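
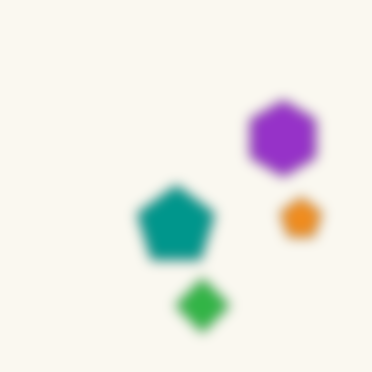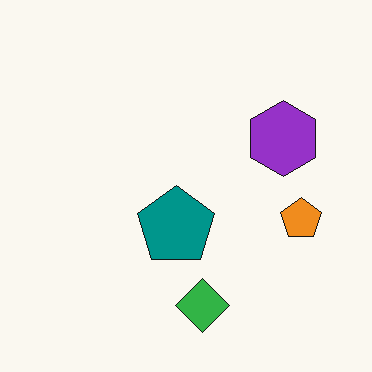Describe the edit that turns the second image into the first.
The transformation is: strongly gaussian-blurred.

Shape edges and outlines are uniformly softened across the whole image.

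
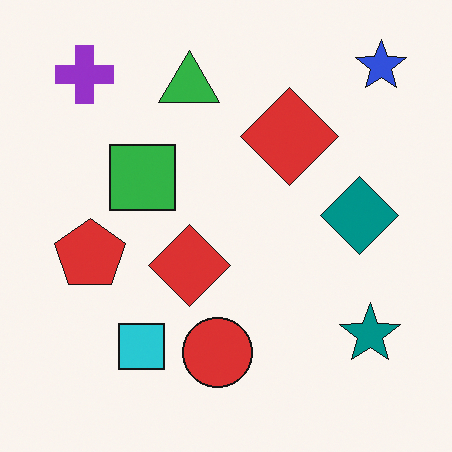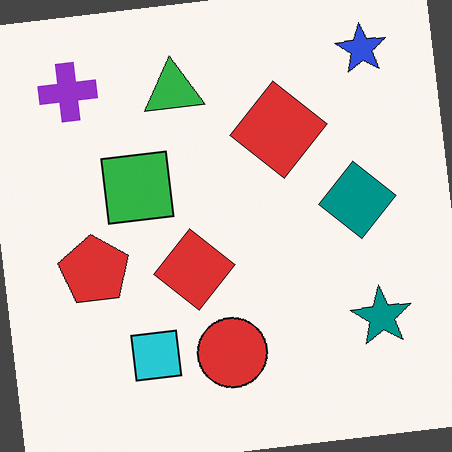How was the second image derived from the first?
This is the original image rotated counter-clockwise by a few degrees.

Every shape is tilted by the same angle and the image corners show triangular fill wedges — a whole-image rotation by a non-right angle.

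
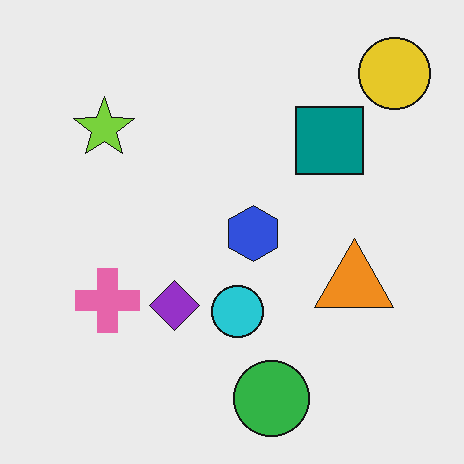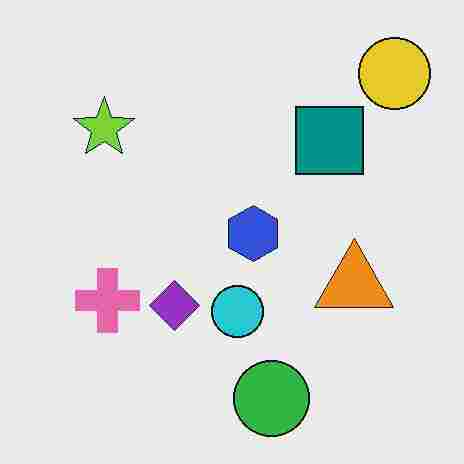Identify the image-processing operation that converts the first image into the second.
It was degraded with heavy JPEG compression.

Blocky 8×8 compression artifacts appear around shape edges and the flat background shows ringing — characteristic JPEG degradation.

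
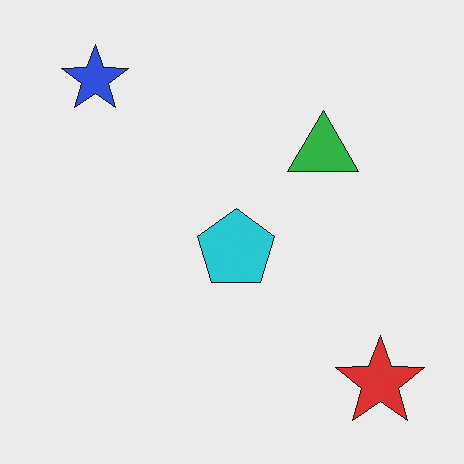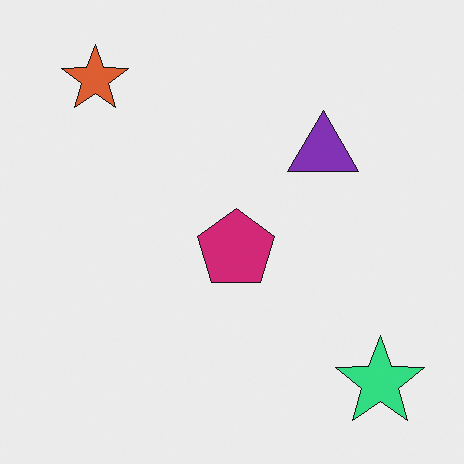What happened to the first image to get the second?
The second image is the first hue-shifted through roughly a third of the color wheel.

Every shape's color has rotated by the same amount around the hue wheel — a uniform hue shift.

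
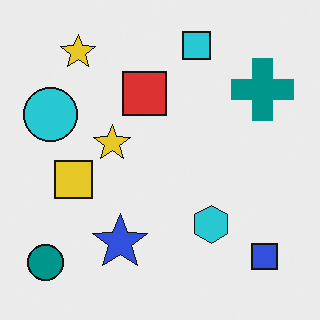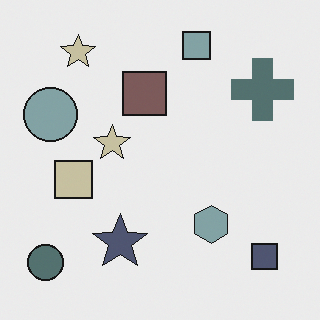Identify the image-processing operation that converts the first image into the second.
The transformation is: heavily desaturated.

All colors are more muted and greyish — a global saturation change.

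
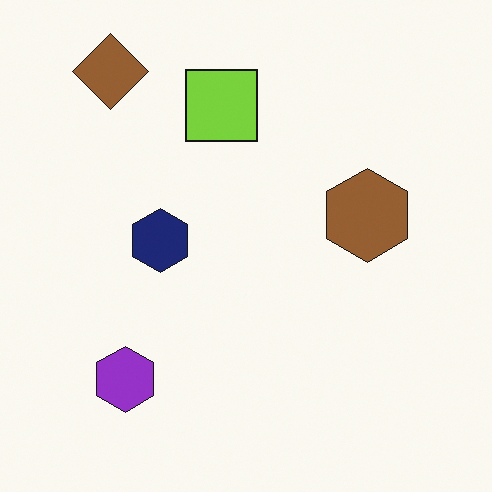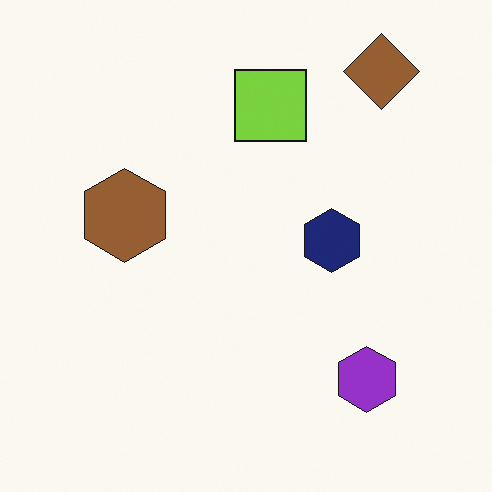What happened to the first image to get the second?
Flipped horizontally (left ↔ right).

The brown diamond is in the top-left of the first image and the top-right of the second — shapes on opposite sides of the vertical midline have swapped in a mirror flip.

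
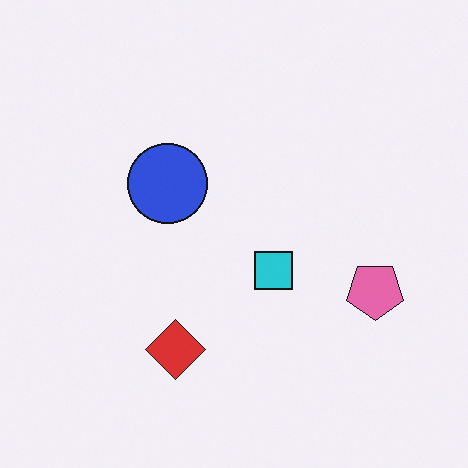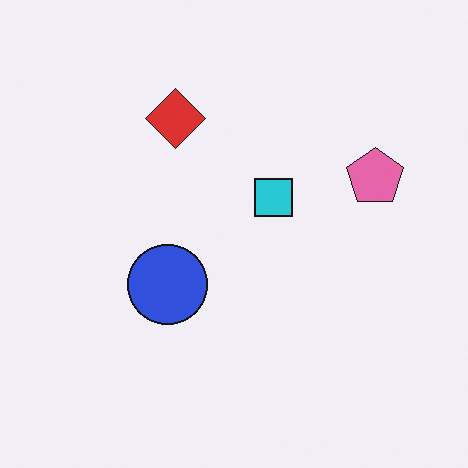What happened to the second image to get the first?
It was flipped vertically (top ↔ bottom).

The red diamond is in the top of the second image and the bottom of the first — shapes on opposite sides of the horizontal midline have swapped in a mirror flip.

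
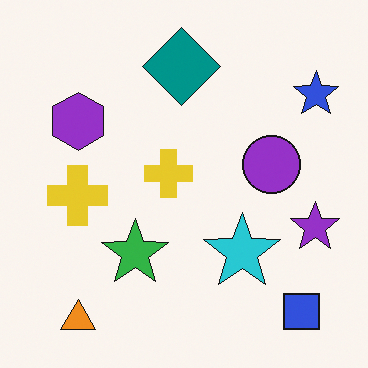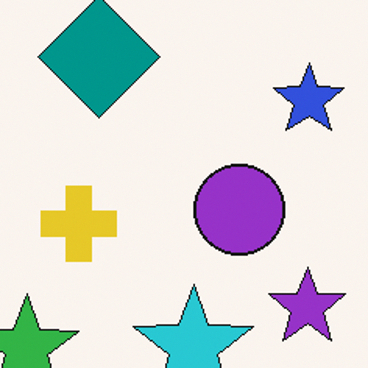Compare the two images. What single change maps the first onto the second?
The image was cropped to a modestly smaller region and rescaled.

The visible shapes are larger and the field of view is narrower; shapes near the original edges may be partly or wholly outside the frame — a crop-and-rescale.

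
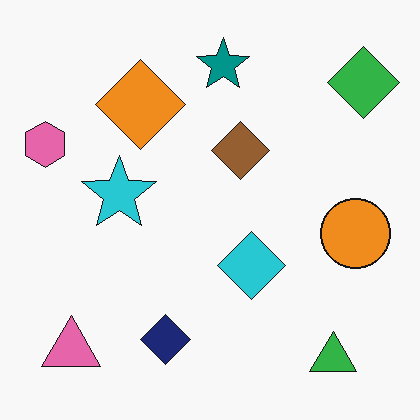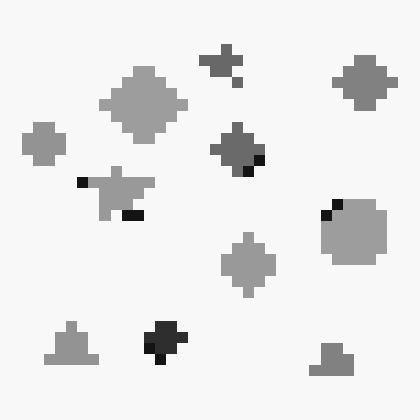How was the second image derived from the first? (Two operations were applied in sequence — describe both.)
This is the original image converted to grayscale, then coarsely pixelated.

All color is removed — every shape is now a shade of grey. Shapes are reduced to large square blocks; fine edges and outlines are lost — a downscale-then-upscale (mosaic) effect.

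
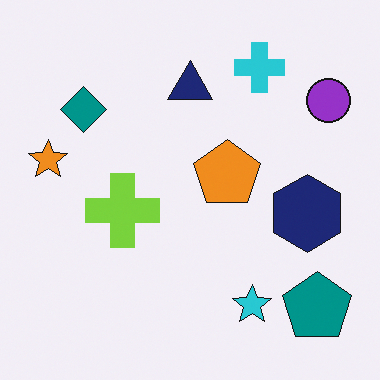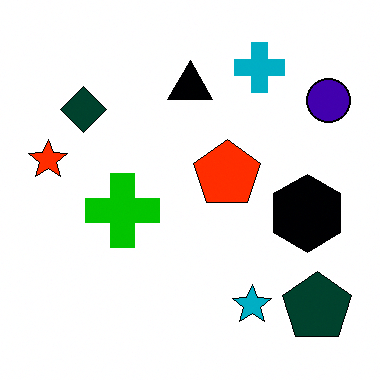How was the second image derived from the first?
This is the original image given much higher contrast.

Tones are pushed away from mid-grey across the whole image — a global contrast change.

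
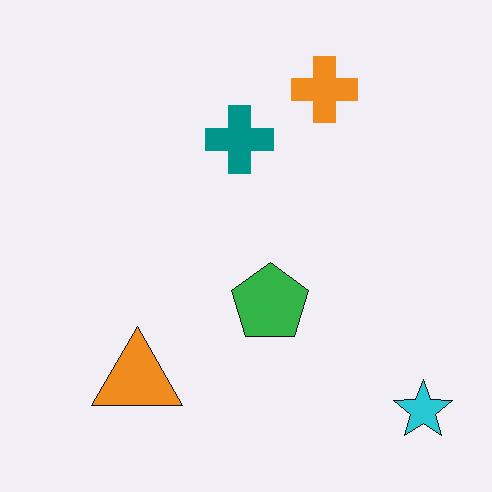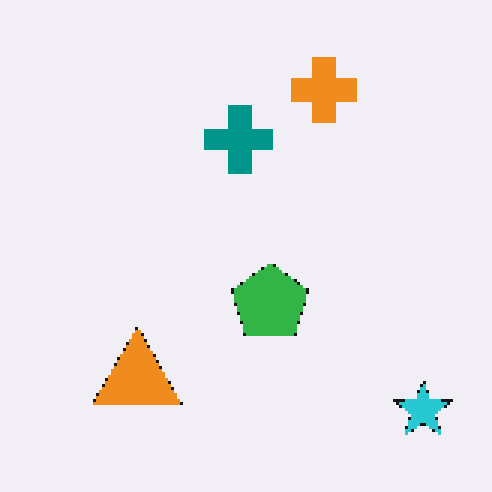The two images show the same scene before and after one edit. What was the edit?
This is the original image mildly pixelated.

Shapes are reduced to large square blocks; fine edges and outlines are lost — a downscale-then-upscale (mosaic) effect.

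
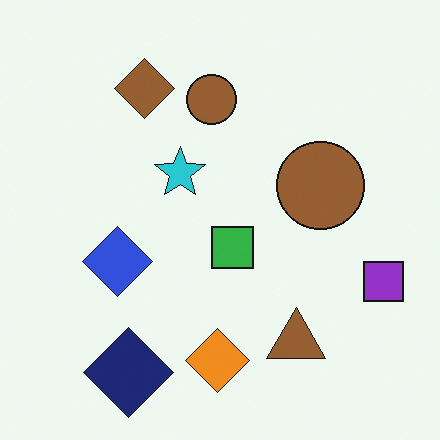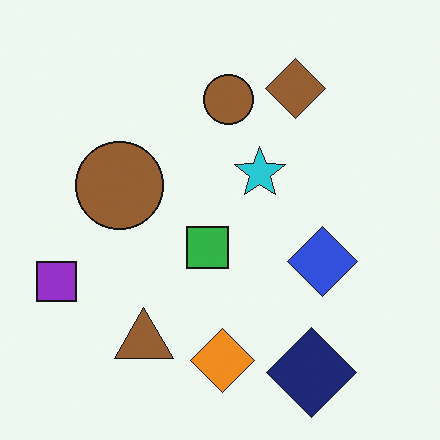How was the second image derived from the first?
This is the original image flipped horizontally (left ↔ right).

The purple square is in the right of the first image and the left of the second — shapes on opposite sides of the vertical midline have swapped in a mirror flip.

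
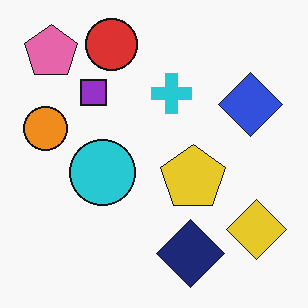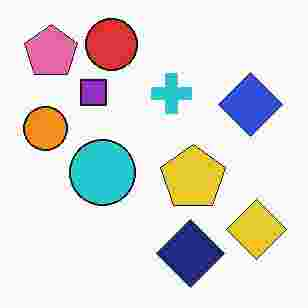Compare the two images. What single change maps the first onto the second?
The transformation is: degraded with heavy JPEG compression.

Blocky 8×8 compression artifacts appear around shape edges and the flat background shows ringing — characteristic JPEG degradation.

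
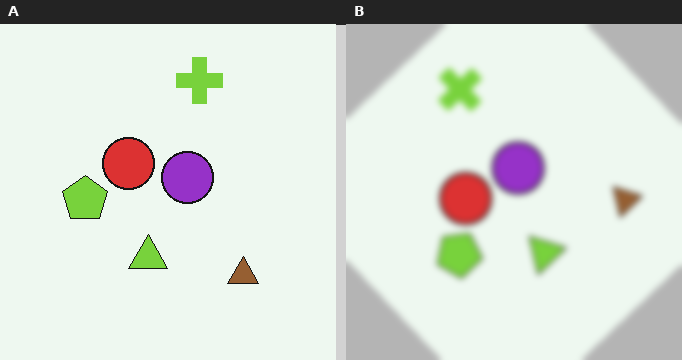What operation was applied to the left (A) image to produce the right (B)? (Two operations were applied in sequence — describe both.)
This is the original image rotated counter-clockwise by a large amount — several tens of degrees, then moderately blurred.

Every shape is tilted by the same angle and the image corners show triangular fill wedges — a whole-image rotation by a non-right angle. Shape edges and outlines are uniformly softened across the whole image.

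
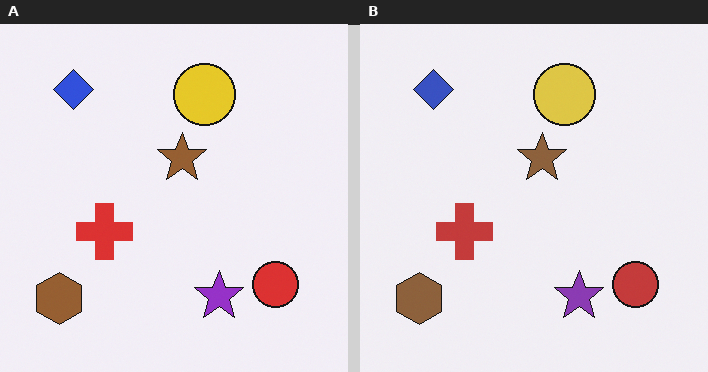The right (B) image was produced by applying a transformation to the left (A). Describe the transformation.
Slightly desaturated.

All colors are more muted and greyish — a global saturation change.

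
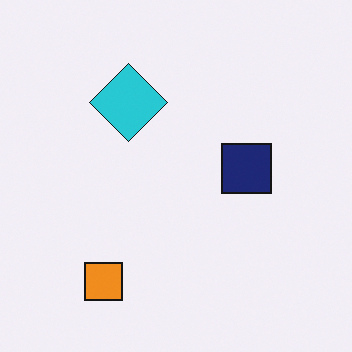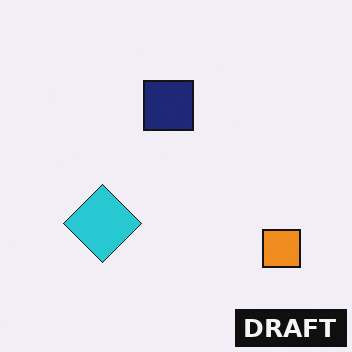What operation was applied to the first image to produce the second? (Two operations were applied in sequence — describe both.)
This is the original image rotated 90° counter-clockwise, then watermarked with the text "DRAFT" in the lower-right corner.

The orange square sits in the bottom-left of the first image and the bottom-right of the second — consistent with a whole-image 90° counter-clockwise rotation. A dark label reading "DRAFT" appears in the lower-right corner.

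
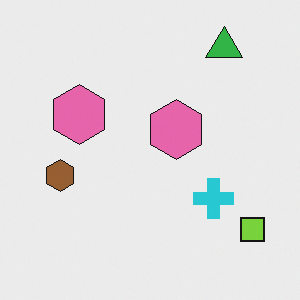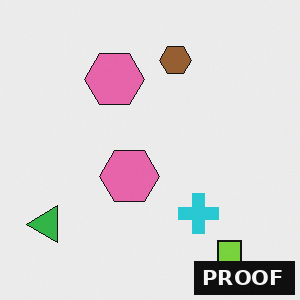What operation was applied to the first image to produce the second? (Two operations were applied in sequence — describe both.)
Transposed (reflected across the top-left ↔ bottom-right diagonal), then watermarked with the text "PROOF" in the lower-right corner.

Shapes have swapped their row and column positions — what was in the top-right is now in the bottom-left — a diagonal reflection. A dark label reading "PROOF" appears in the lower-right corner.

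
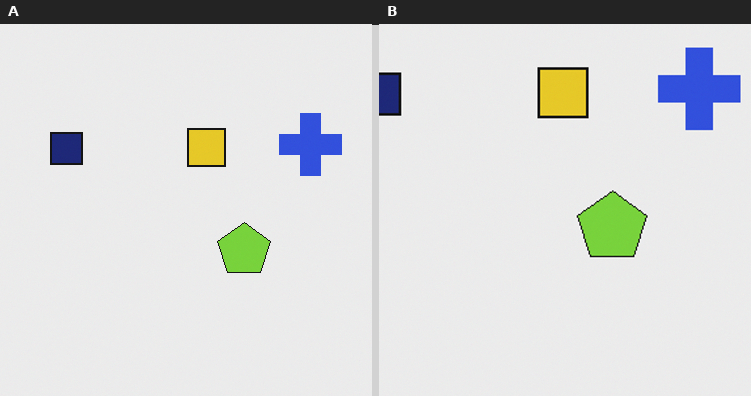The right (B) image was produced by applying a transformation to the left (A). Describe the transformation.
This is the original image cropped slightly and scaled back up.

The visible shapes are larger and the field of view is narrower; shapes near the original edges may be partly or wholly outside the frame — a crop-and-rescale.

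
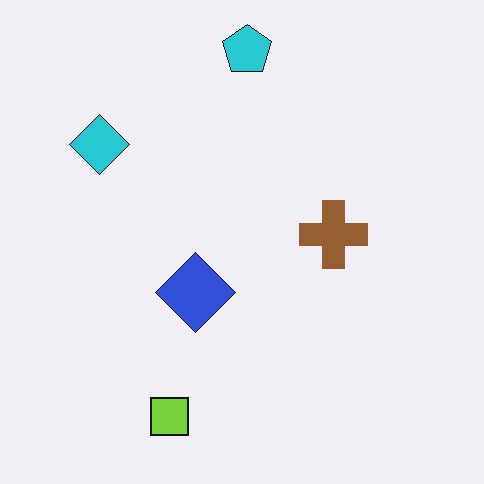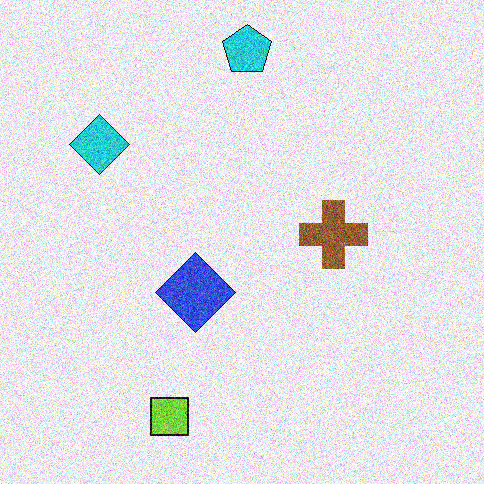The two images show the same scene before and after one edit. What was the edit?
It was degraded with a thick layer of grain.

Random speckle covers the whole image, including the flat background.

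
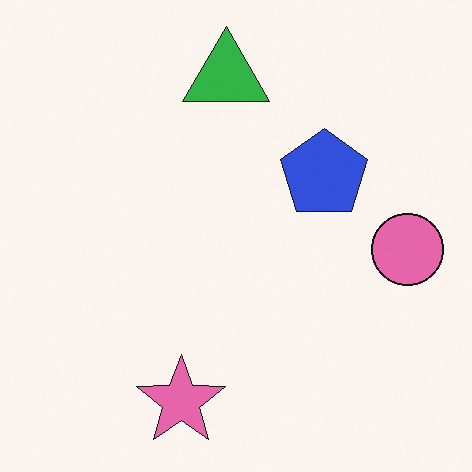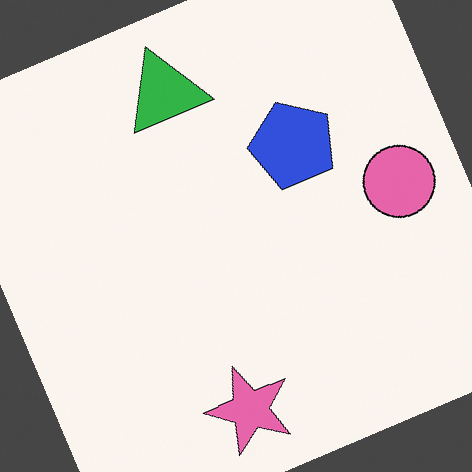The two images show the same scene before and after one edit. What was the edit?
The image was rotated counter-clockwise by a moderate amount.

Every shape is tilted by the same angle and the image corners show triangular fill wedges — a whole-image rotation by a non-right angle.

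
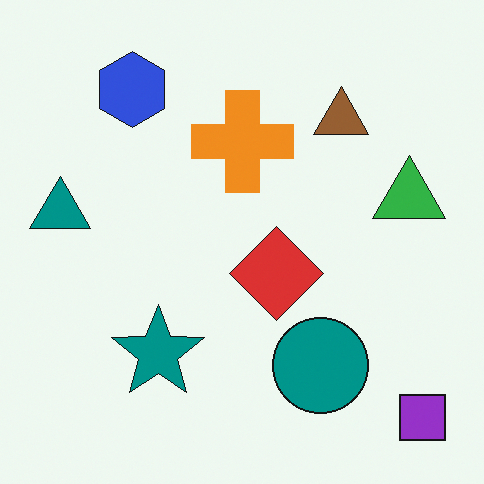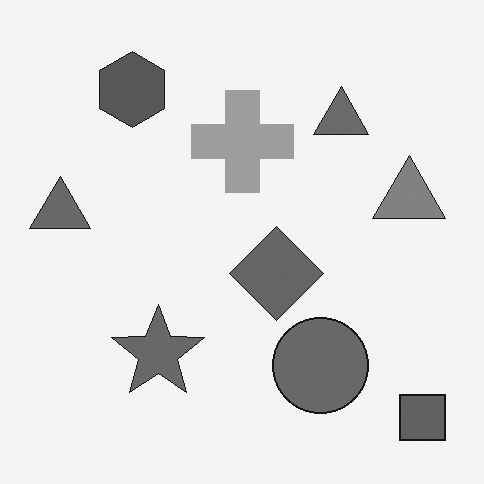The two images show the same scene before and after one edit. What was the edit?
The image was converted to grayscale.

All color is removed — every shape is now a shade of grey.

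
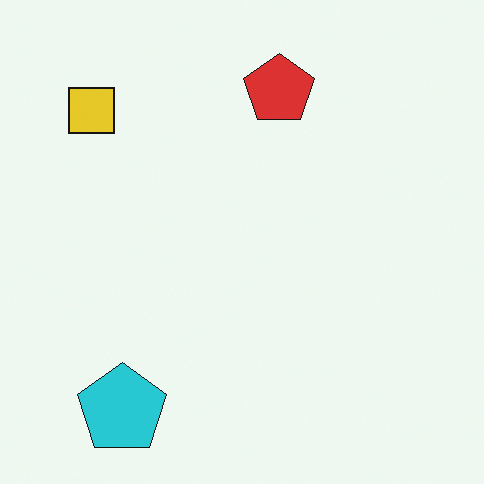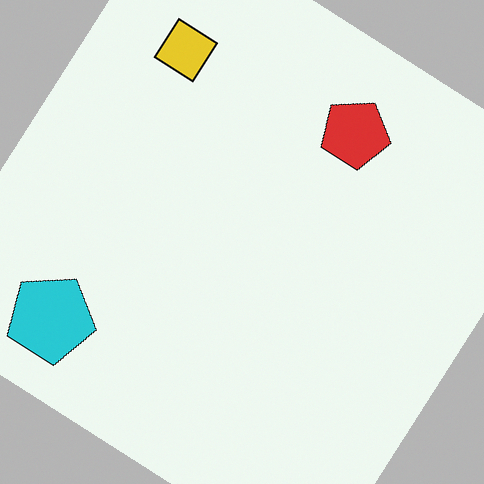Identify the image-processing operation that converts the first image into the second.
The second image is the first rotated clockwise by a large amount — several tens of degrees.

Every shape is tilted by the same angle and the image corners show triangular fill wedges — a whole-image rotation by a non-right angle.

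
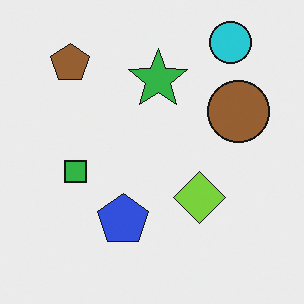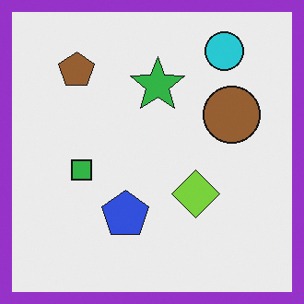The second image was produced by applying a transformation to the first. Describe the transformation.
The image was framed with a purple border.

A solid purple frame runs around the edge of the second image, with the content slightly shrunk inside it.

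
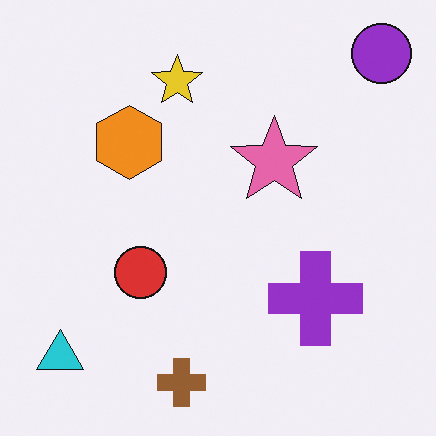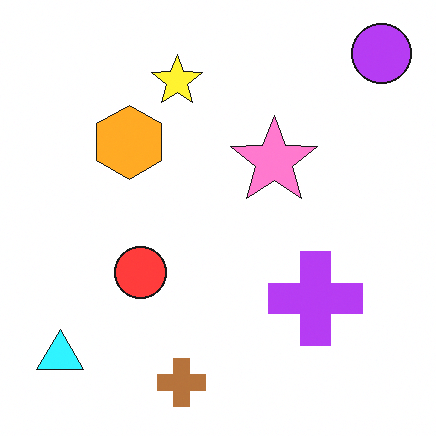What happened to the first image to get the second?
This is the original image slightly brightened.

Every pixel — background and shapes alike — is uniformly brightened.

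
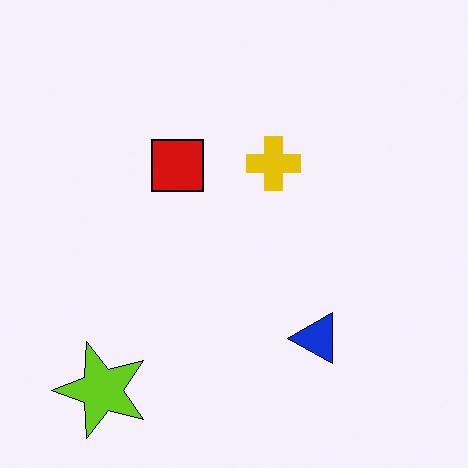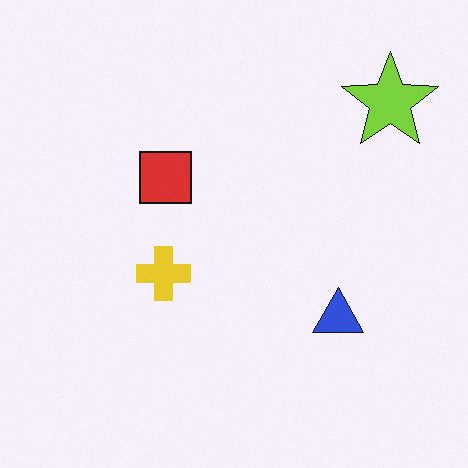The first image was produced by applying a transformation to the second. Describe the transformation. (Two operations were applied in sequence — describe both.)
The image was transposed (reflected across the top-left ↔ bottom-right diagonal), then given slightly increased contrast.

Shapes have swapped their row and column positions — what was in the top-right is now in the bottom-left — a diagonal reflection. Tones are pushed away from mid-grey across the whole image — a global contrast change.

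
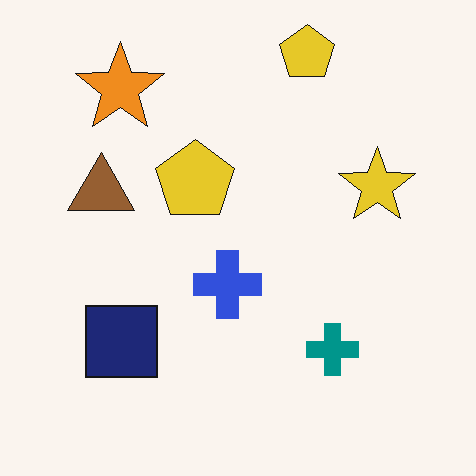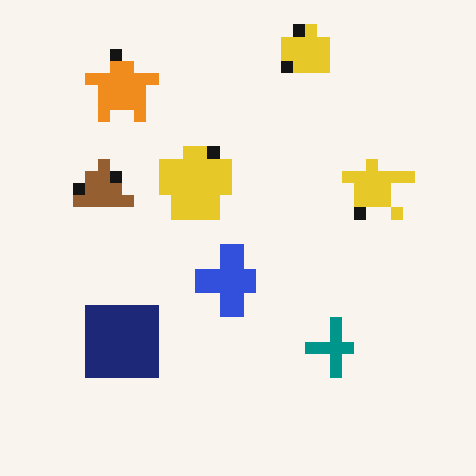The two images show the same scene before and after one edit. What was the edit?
The second image is the first coarsely pixelated.

Shapes are reduced to large square blocks; fine edges and outlines are lost — a downscale-then-upscale (mosaic) effect.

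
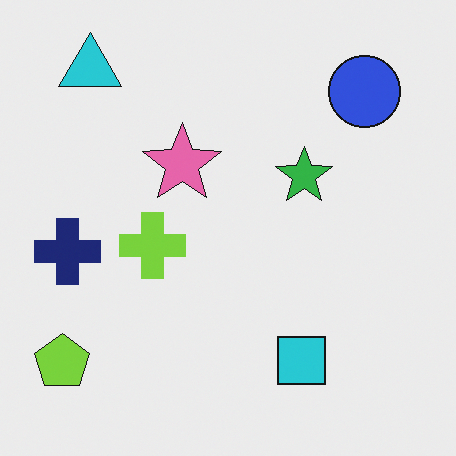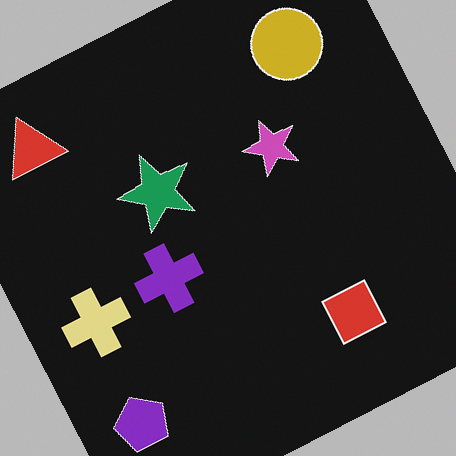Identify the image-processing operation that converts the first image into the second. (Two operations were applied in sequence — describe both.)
The second image is the first rotated counter-clockwise by a moderate amount, then color-inverted (negative).

Every shape is tilted by the same angle and the image corners show triangular fill wedges — a whole-image rotation by a non-right angle. The light background has become dark and every shape's color is its complement — a photographic negative.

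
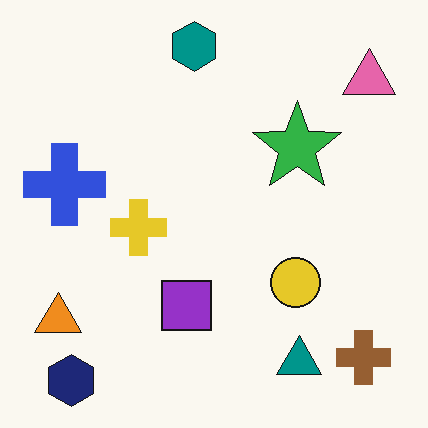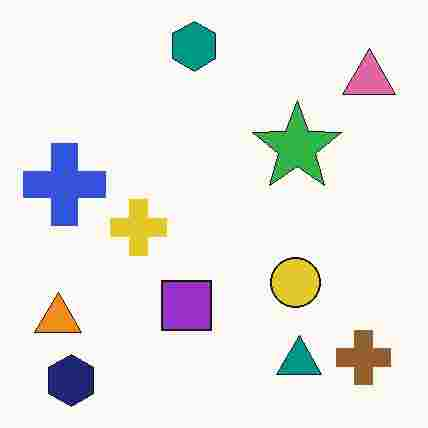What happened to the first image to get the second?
The image was degraded with heavy JPEG compression.

Blocky 8×8 compression artifacts appear around shape edges and the flat background shows ringing — characteristic JPEG degradation.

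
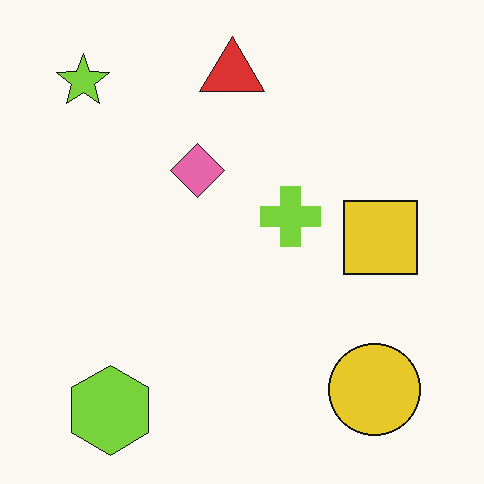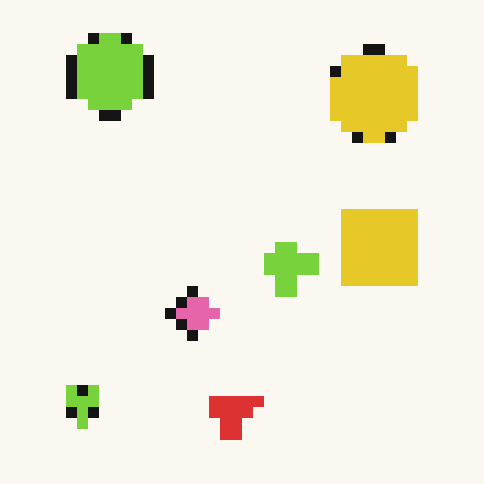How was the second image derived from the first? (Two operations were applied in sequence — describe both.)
It was flipped vertically (top ↔ bottom), then coarsely pixelated.

The red triangle is in the top of the first image and the bottom of the second — shapes on opposite sides of the horizontal midline have swapped in a mirror flip. Shapes are reduced to large square blocks; fine edges and outlines are lost — a downscale-then-upscale (mosaic) effect.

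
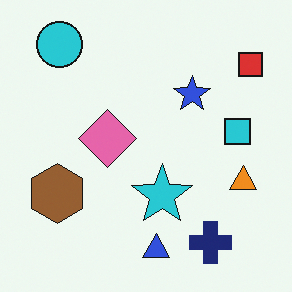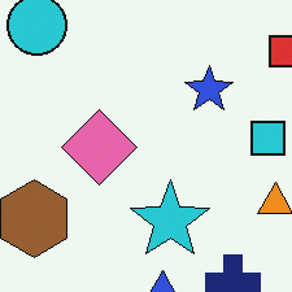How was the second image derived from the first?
It was cropped slightly and scaled back up.

The visible shapes are larger and the field of view is narrower; shapes near the original edges may be partly or wholly outside the frame — a crop-and-rescale.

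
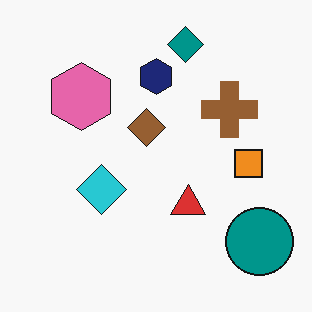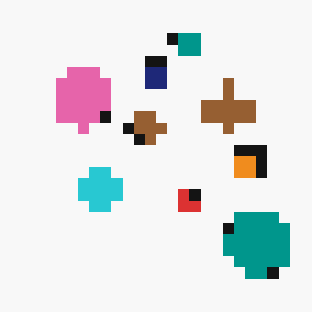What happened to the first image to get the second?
This is the original image heavily pixelated into large blocks.

Shapes are reduced to large square blocks; fine edges and outlines are lost — a downscale-then-upscale (mosaic) effect.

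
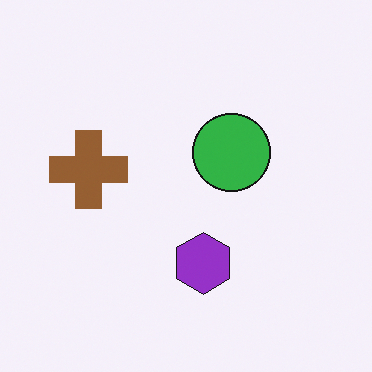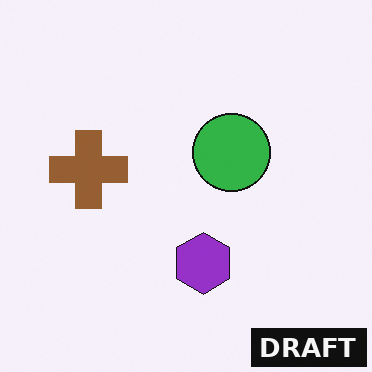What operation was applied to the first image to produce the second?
The second image is the first watermarked with the text "DRAFT" in the lower-right corner.

A dark label reading "DRAFT" appears in the lower-right corner.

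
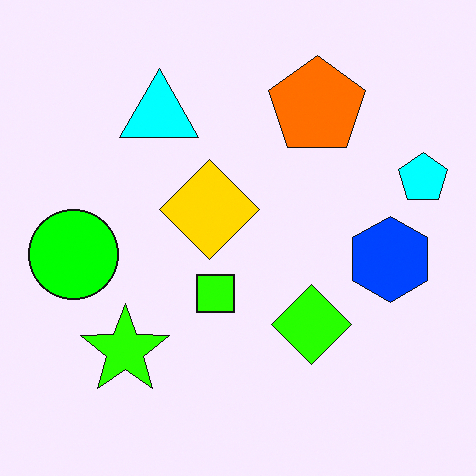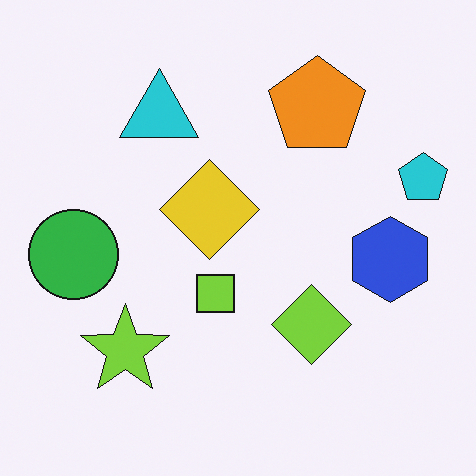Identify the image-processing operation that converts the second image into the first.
Made much more vivid (saturation change).

All colors are more vivid — a global saturation change.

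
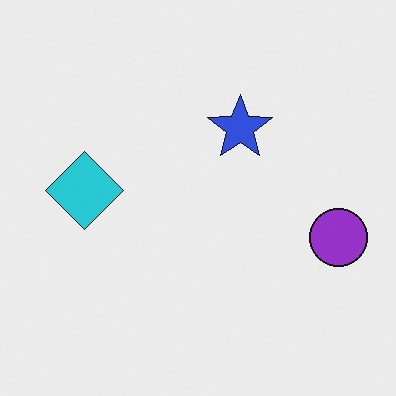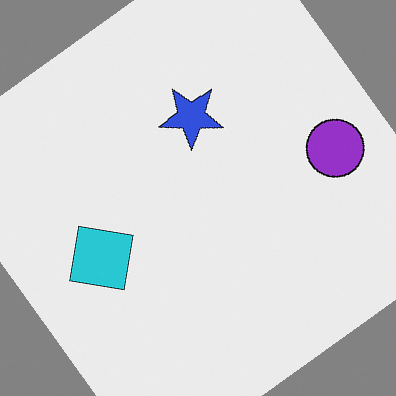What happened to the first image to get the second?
It was rotated counter-clockwise by a large amount — several tens of degrees.

Every shape is tilted by the same angle and the image corners show triangular fill wedges — a whole-image rotation by a non-right angle.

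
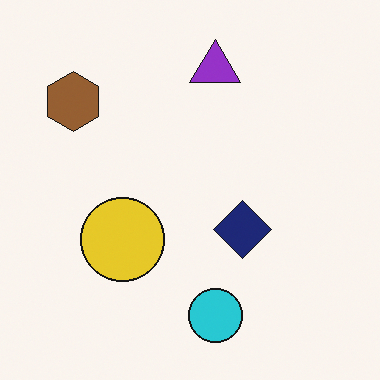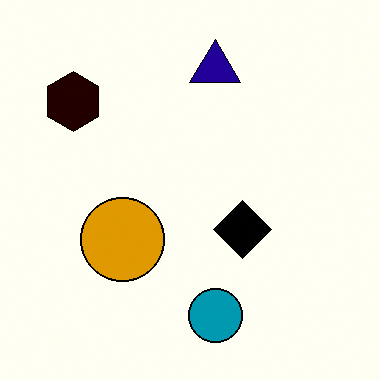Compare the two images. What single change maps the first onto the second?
The second image is the first given much higher contrast.

Tones are pushed away from mid-grey across the whole image — a global contrast change.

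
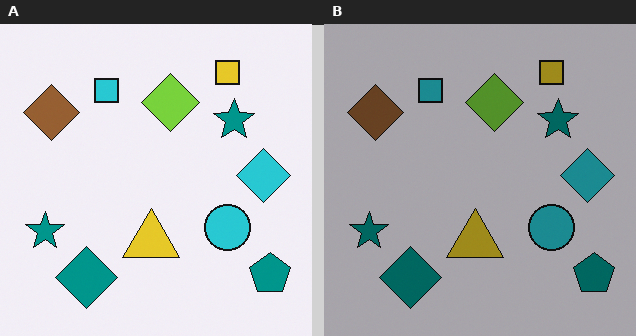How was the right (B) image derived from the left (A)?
The image was darkened a lot.

Every pixel — background and shapes alike — is uniformly darkened.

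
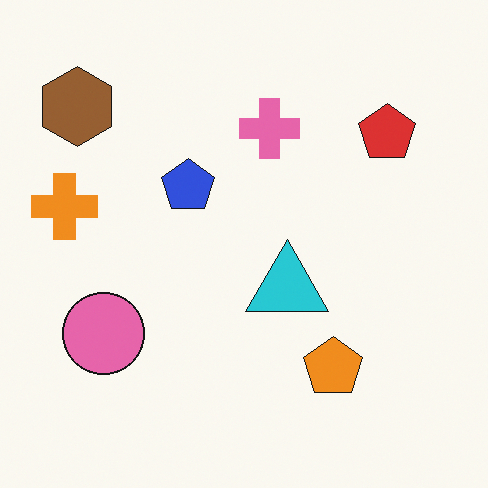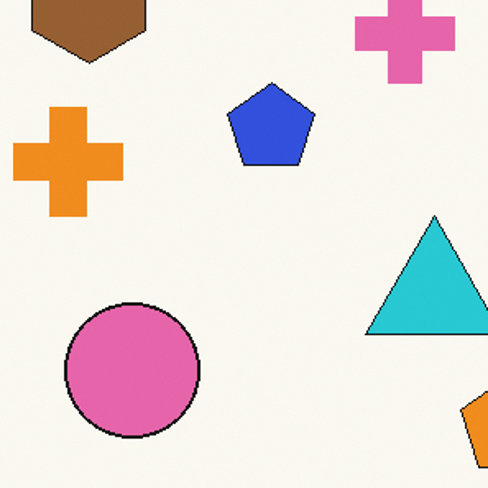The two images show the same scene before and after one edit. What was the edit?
This is the original image cropped tightly and scaled back up.

The visible shapes are larger and the field of view is narrower; shapes near the original edges may be partly or wholly outside the frame — a crop-and-rescale.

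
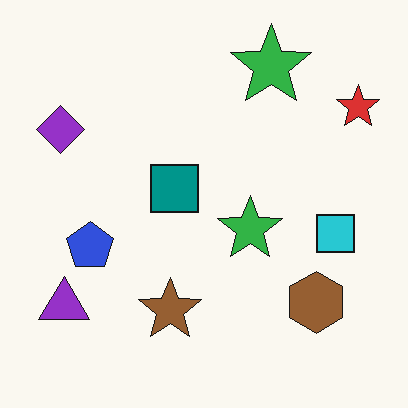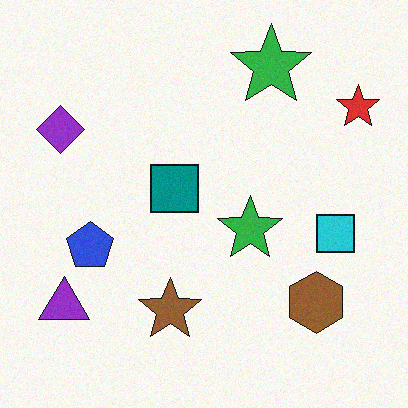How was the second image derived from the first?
This is the original image degraded with a light layer of grain.

Random speckle covers the whole image, including the flat background.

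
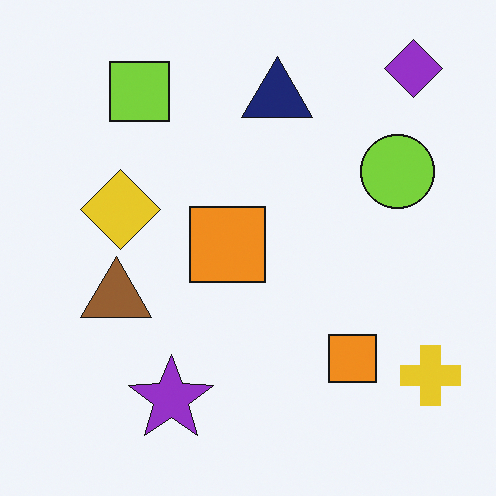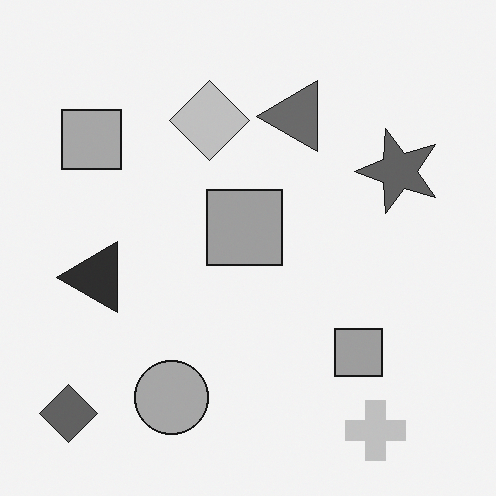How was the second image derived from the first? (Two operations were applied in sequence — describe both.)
The second image is the first transposed (reflected across the top-left ↔ bottom-right diagonal), then converted to grayscale.

Shapes have swapped their row and column positions — what was in the top-right is now in the bottom-left — a diagonal reflection. All color is removed — every shape is now a shade of grey.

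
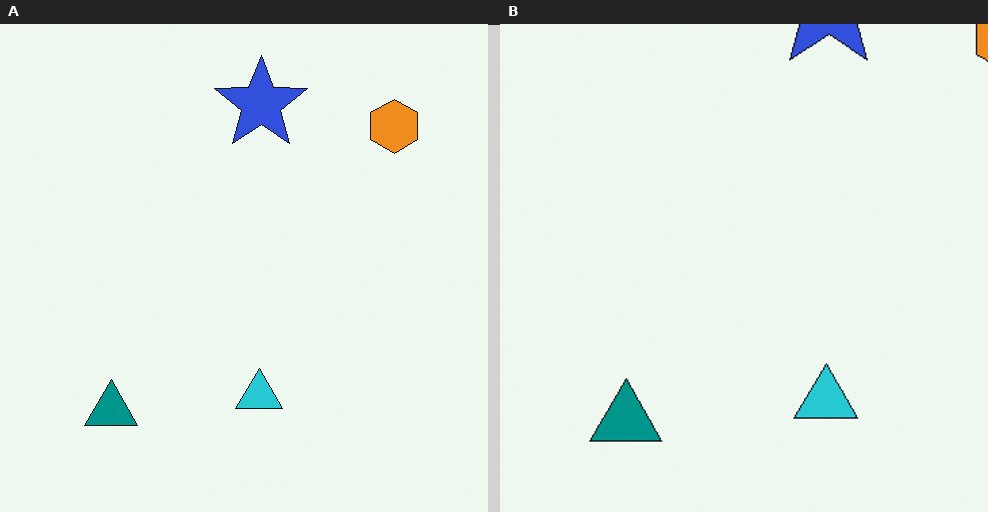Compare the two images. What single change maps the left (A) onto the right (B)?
The image was cropped slightly and scaled back up.

The visible shapes are larger and the field of view is narrower; shapes near the original edges may be partly or wholly outside the frame — a crop-and-rescale.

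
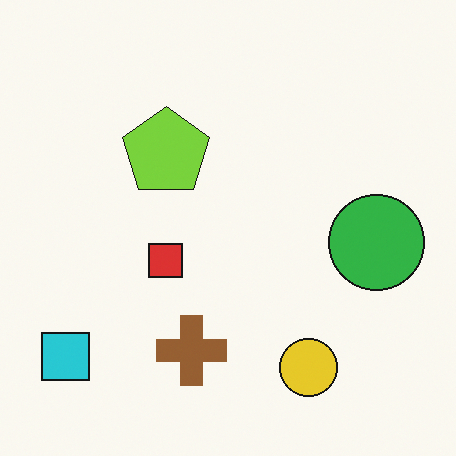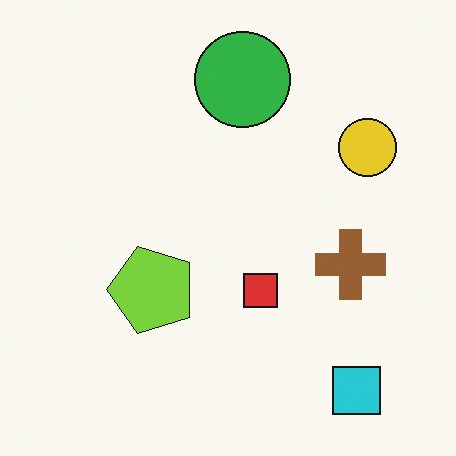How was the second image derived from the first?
The second image is the first rotated 90° counter-clockwise.

The cyan square sits in the bottom-left of the first image and the bottom-right of the second — consistent with a whole-image 90° counter-clockwise rotation.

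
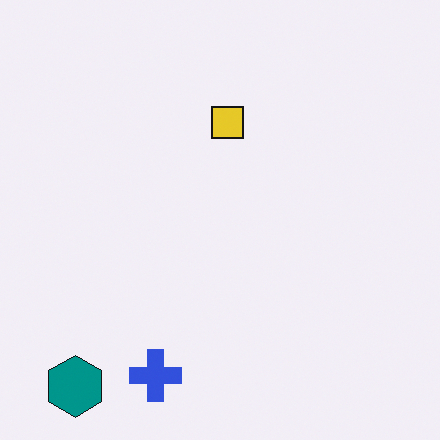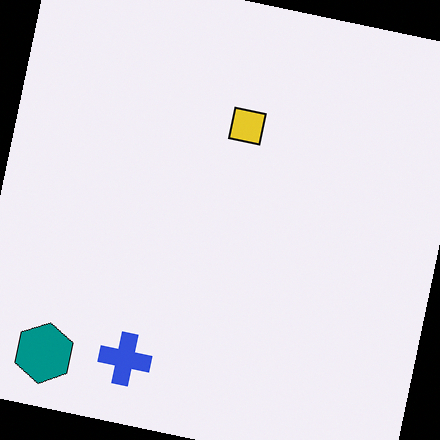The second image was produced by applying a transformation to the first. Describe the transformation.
Rotated clockwise by a few degrees.

Every shape is tilted by the same angle and the image corners show triangular fill wedges — a whole-image rotation by a non-right angle.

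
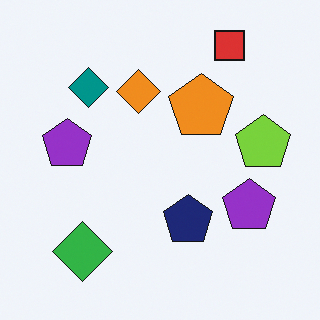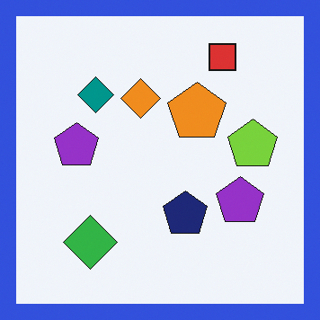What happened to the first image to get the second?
This is the original image framed with a blue border.

A solid blue frame runs around the edge of the second image, with the content slightly shrunk inside it.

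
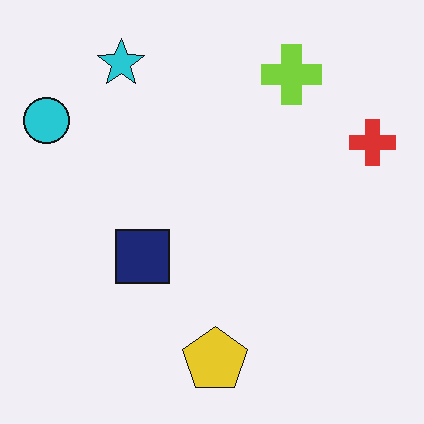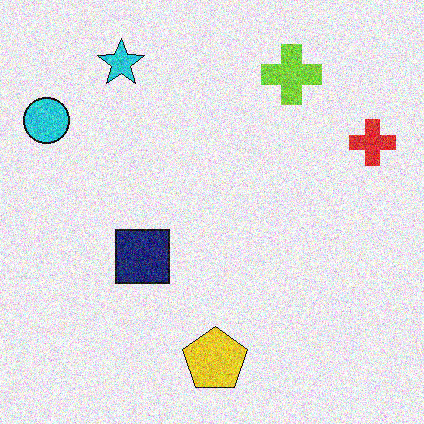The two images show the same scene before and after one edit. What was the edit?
The image was degraded with a thick layer of grain.

Random speckle covers the whole image, including the flat background.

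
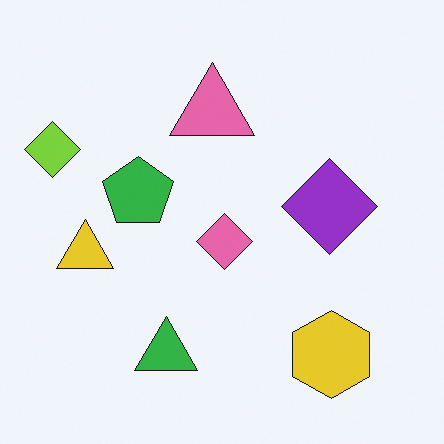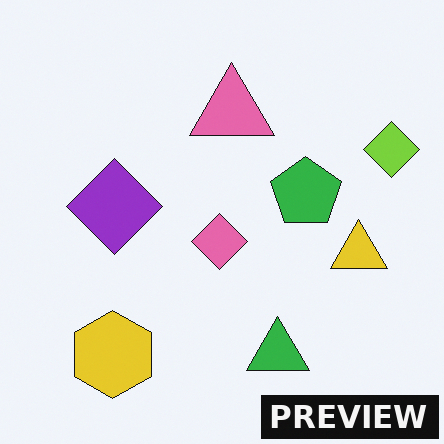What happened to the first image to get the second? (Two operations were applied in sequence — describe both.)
This is the original image flipped horizontally (left ↔ right), then watermarked with the text "PREVIEW" in the lower-right corner.

The lime diamond is in the left of the first image and the right of the second — shapes on opposite sides of the vertical midline have swapped in a mirror flip. A dark label reading "PREVIEW" appears in the lower-right corner.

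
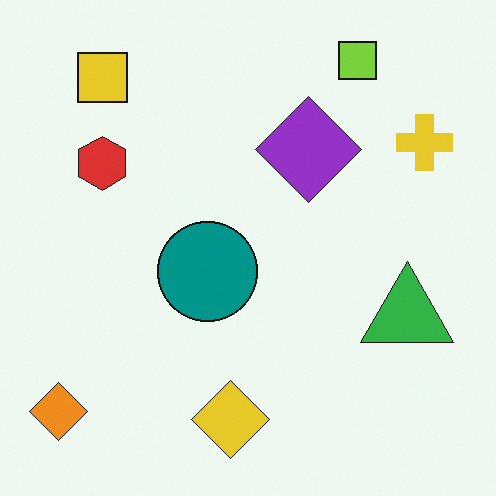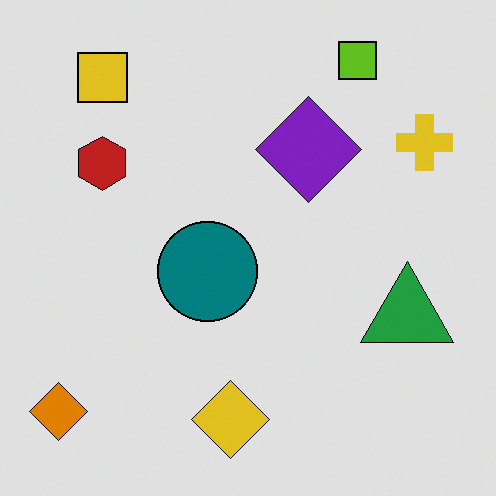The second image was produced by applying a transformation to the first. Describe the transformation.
The second image is the first moderately posterized.

Each flat color has snapped to a coarser quantized level — most visibly, the near-white background has dropped to a flat grey.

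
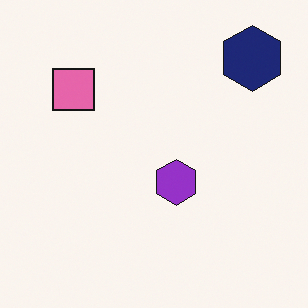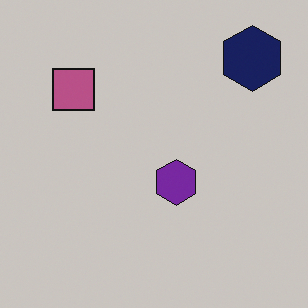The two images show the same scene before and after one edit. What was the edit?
This is the original image slightly darkened.

Every pixel — background and shapes alike — is uniformly darkened.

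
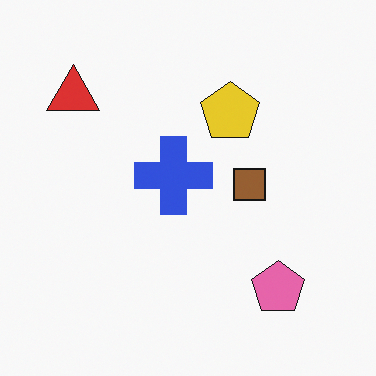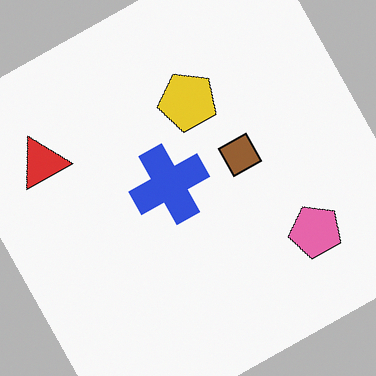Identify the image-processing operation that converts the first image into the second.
This is the original image rotated counter-clockwise by a moderate amount.

Every shape is tilted by the same angle and the image corners show triangular fill wedges — a whole-image rotation by a non-right angle.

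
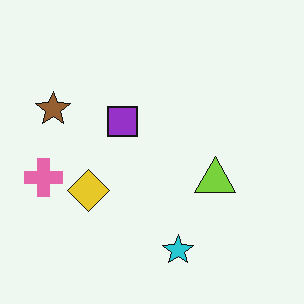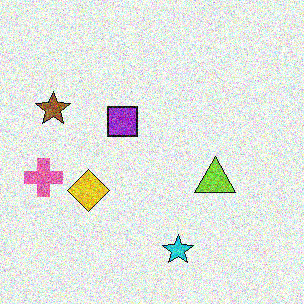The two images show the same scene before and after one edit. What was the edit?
The image was degraded with strong gaussian noise.

Random speckle covers the whole image, including the flat background.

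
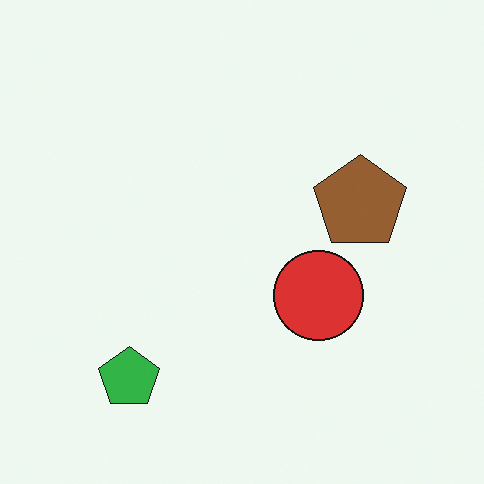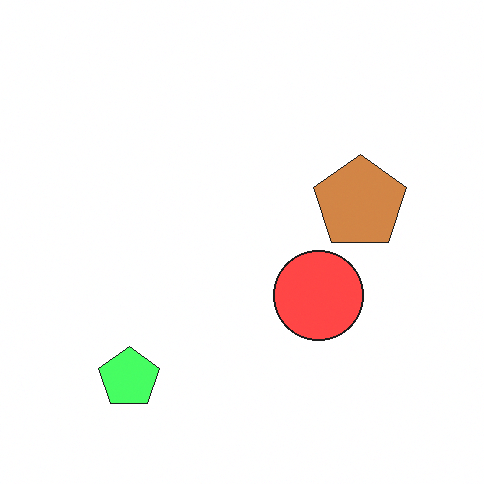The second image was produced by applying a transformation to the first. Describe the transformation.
The transformation is: substantially brightened.

Every pixel — background and shapes alike — is uniformly brightened.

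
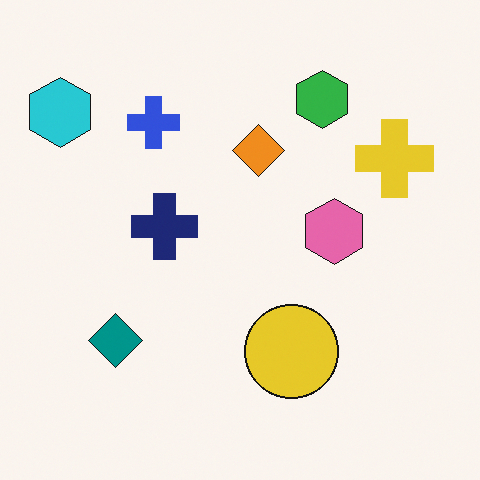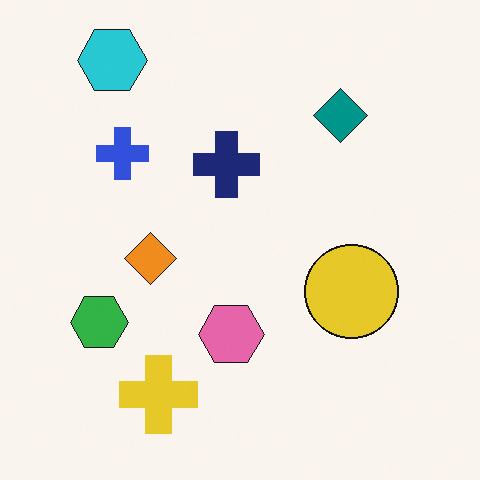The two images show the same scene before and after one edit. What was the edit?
The image was transposed (reflected across the top-left ↔ bottom-right diagonal).

Shapes have swapped their row and column positions — what was in the top-right is now in the bottom-left — a diagonal reflection.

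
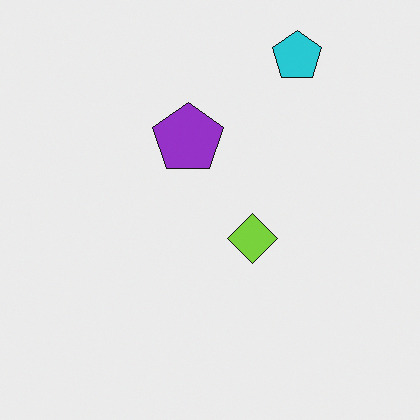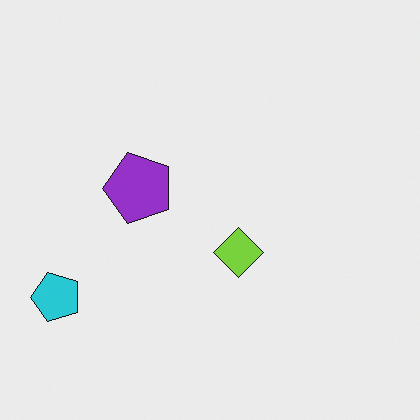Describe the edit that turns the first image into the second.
The second image is the first transposed (reflected across the top-left ↔ bottom-right diagonal).

Shapes have swapped their row and column positions — what was in the top-right is now in the bottom-left — a diagonal reflection.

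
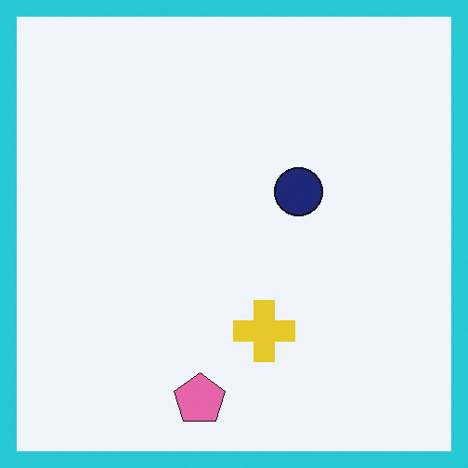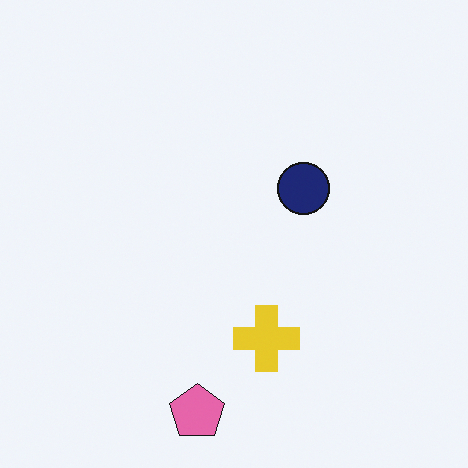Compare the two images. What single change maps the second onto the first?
The first image is the second framed with a cyan border.

A solid cyan frame runs around the edge of the first image, with the content slightly shrunk inside it.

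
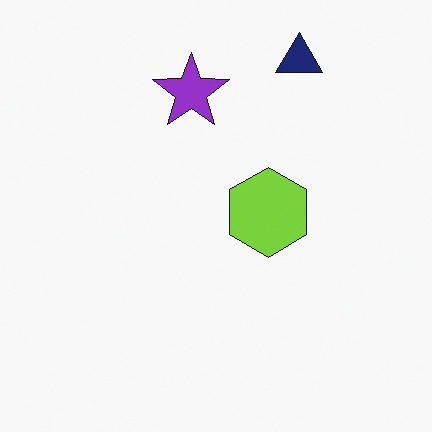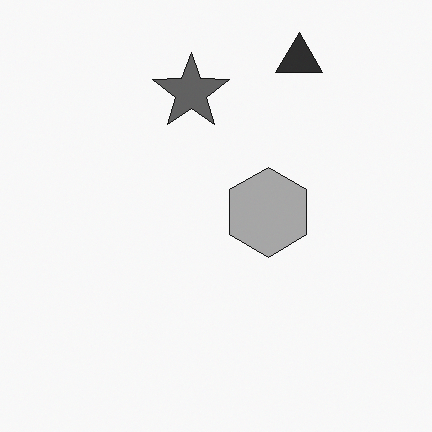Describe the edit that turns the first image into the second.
Converted to grayscale.

All color is removed — every shape is now a shade of grey.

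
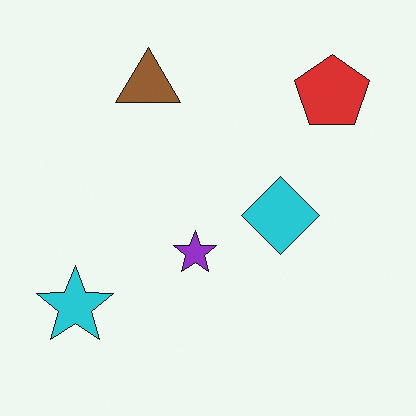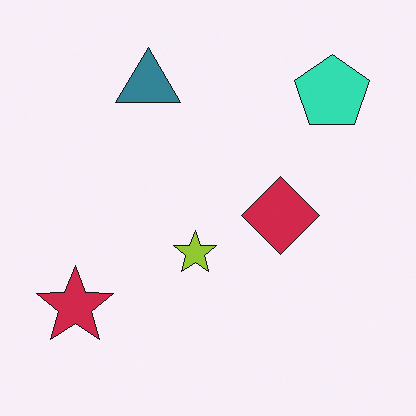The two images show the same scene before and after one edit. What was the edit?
It was hue-shifted through roughly half the color wheel.

Every shape's color has rotated by the same amount around the hue wheel — a uniform hue shift.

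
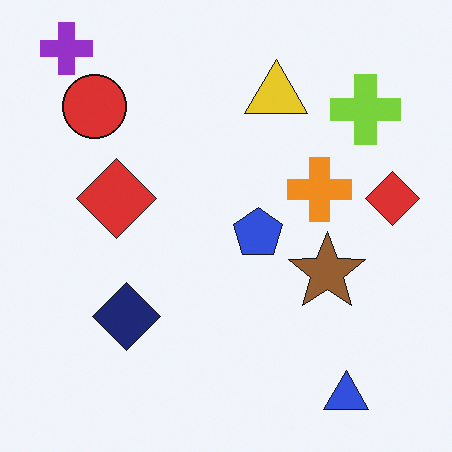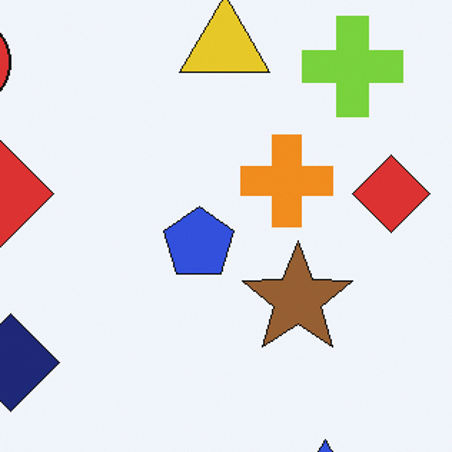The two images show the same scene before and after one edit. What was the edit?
The image was cropped slightly and scaled back up.

The visible shapes are larger and the field of view is narrower; shapes near the original edges may be partly or wholly outside the frame — a crop-and-rescale.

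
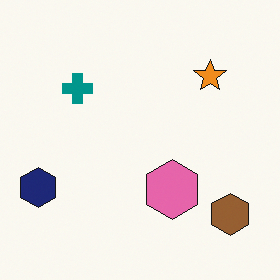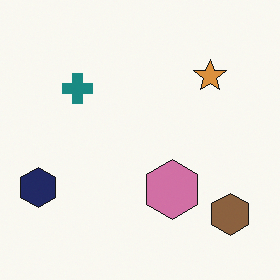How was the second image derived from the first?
This is the original image slightly desaturated.

All colors are more muted and greyish — a global saturation change.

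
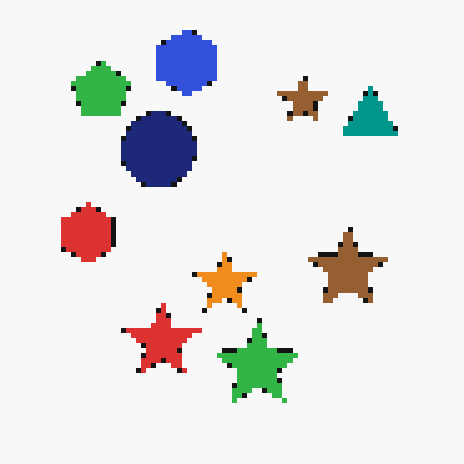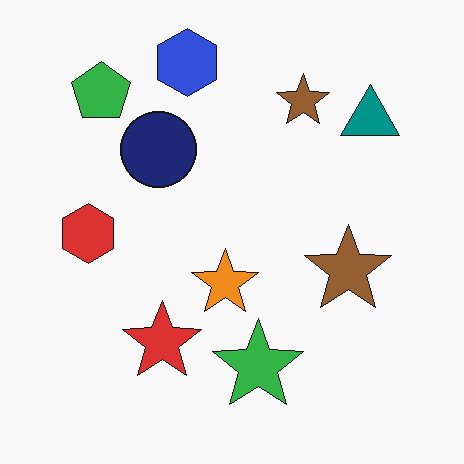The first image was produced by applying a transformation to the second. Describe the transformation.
It was lightly pixelated (a mild mosaic effect).

Shapes are reduced to large square blocks; fine edges and outlines are lost — a downscale-then-upscale (mosaic) effect.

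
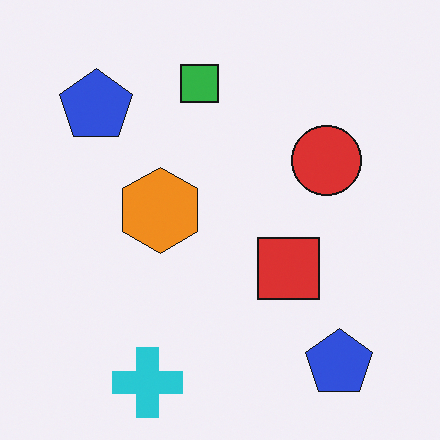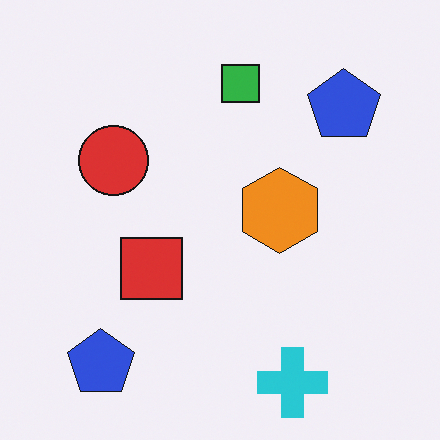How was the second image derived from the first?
This is the original image flipped horizontally (left ↔ right).

The red circle is in the right of the first image and the left of the second — shapes on opposite sides of the vertical midline have swapped in a mirror flip.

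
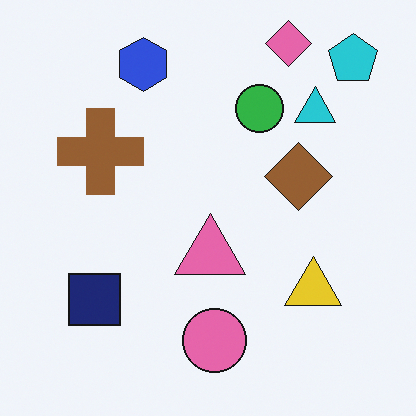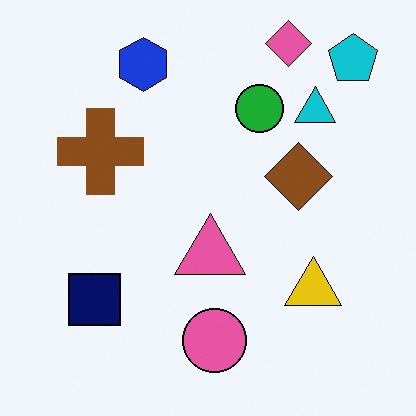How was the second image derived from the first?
The second image is the first given slightly increased contrast.

Tones are pushed away from mid-grey across the whole image — a global contrast change.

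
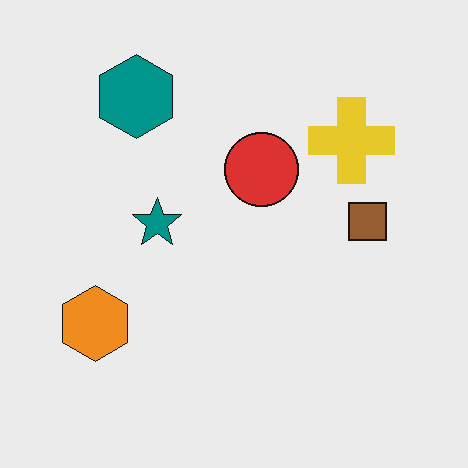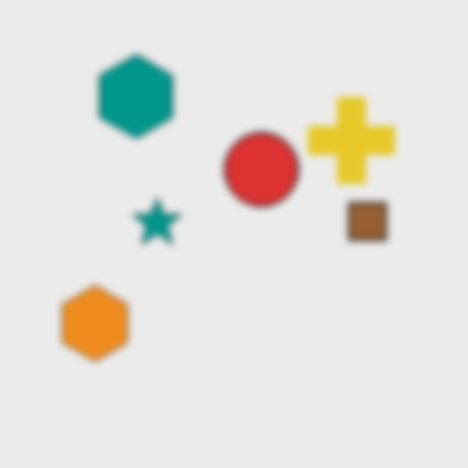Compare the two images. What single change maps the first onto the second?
Moderately blurred.

Shape edges and outlines are uniformly softened across the whole image.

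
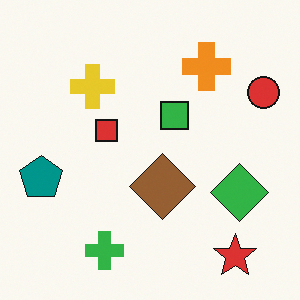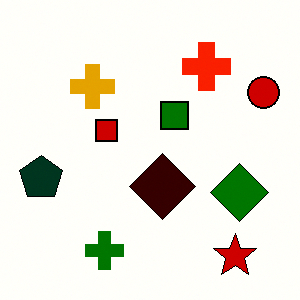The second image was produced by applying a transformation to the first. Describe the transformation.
The transformation is: given much higher contrast.

Tones are pushed away from mid-grey across the whole image — a global contrast change.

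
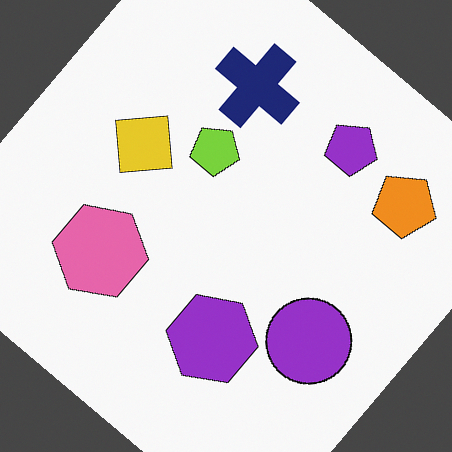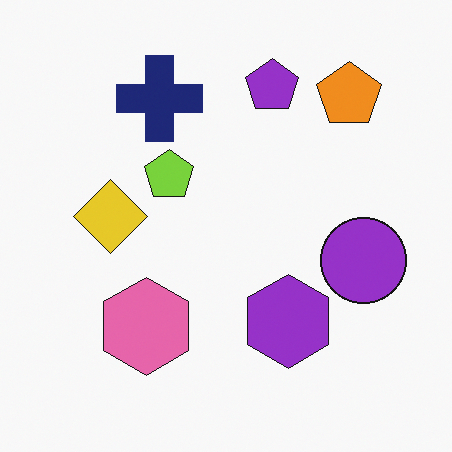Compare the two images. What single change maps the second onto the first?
The transformation is: rotated clockwise by a large amount — several tens of degrees.

Every shape is tilted by the same angle and the image corners show triangular fill wedges — a whole-image rotation by a non-right angle.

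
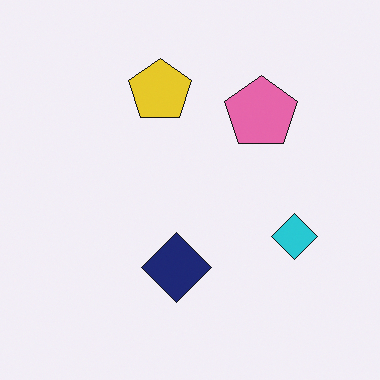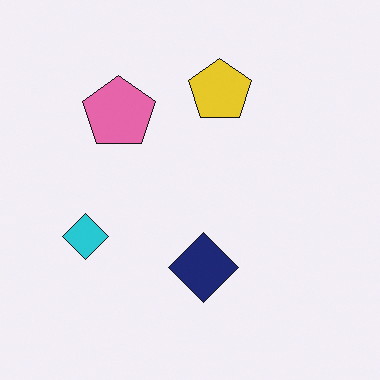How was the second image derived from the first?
The second image is the first flipped horizontally (left ↔ right).

The cyan diamond is in the right of the first image and the left of the second — shapes on opposite sides of the vertical midline have swapped in a mirror flip.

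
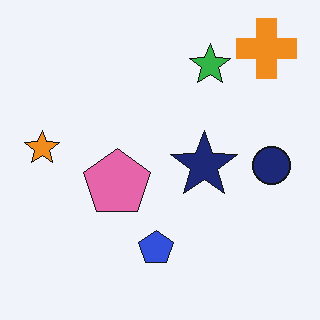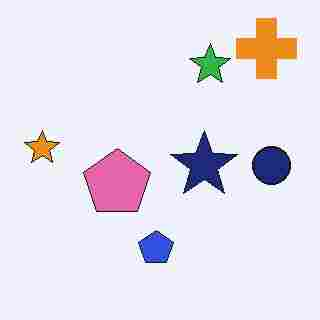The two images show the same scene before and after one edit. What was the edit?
The image was degraded with heavy JPEG compression.

Blocky 8×8 compression artifacts appear around shape edges and the flat background shows ringing — characteristic JPEG degradation.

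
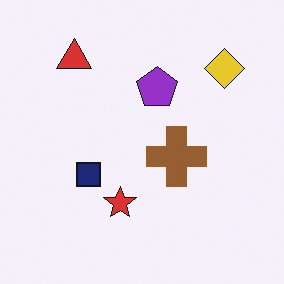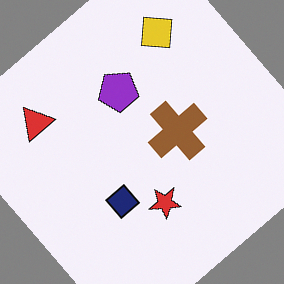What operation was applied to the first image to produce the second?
The image was rotated counter-clockwise by a large amount — several tens of degrees.

Every shape is tilted by the same angle and the image corners show triangular fill wedges — a whole-image rotation by a non-right angle.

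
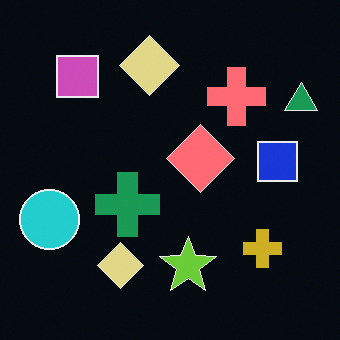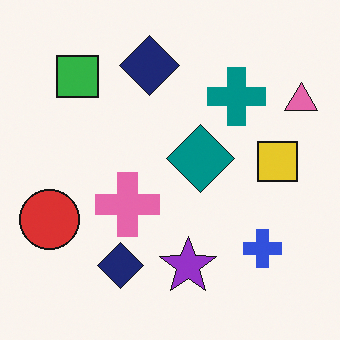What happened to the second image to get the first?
The image was color-inverted (negative).

The light background has become dark and every shape's color is its complement — a photographic negative.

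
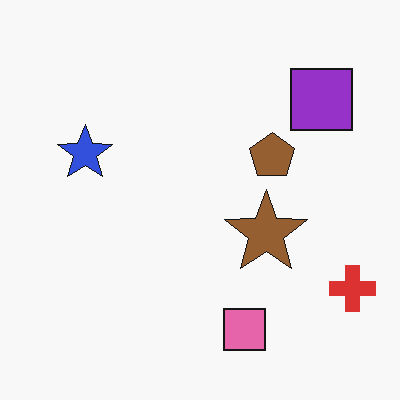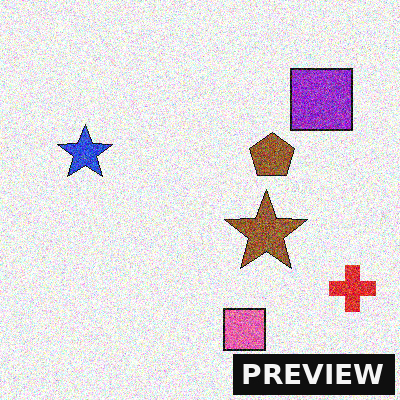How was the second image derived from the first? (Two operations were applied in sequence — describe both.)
It was degraded with a thick layer of grain, then watermarked with the text "PREVIEW" in the lower-right corner.

Random speckle covers the whole image, including the flat background. A dark label reading "PREVIEW" appears in the lower-right corner.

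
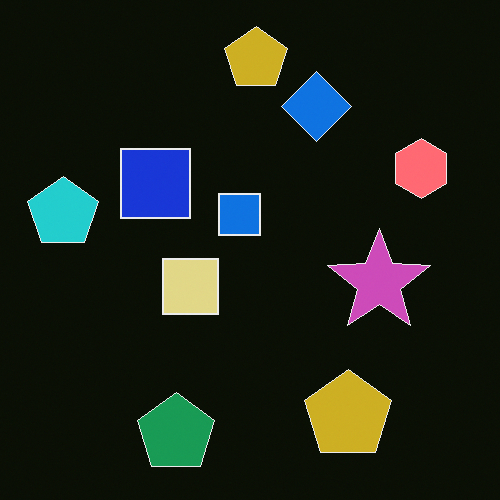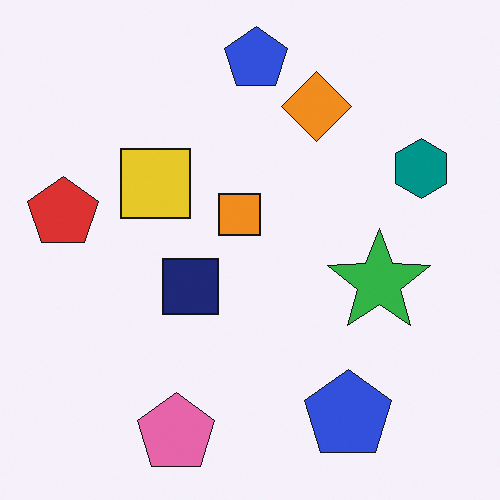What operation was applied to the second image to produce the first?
It was color-inverted (negative).

The light background has become dark and every shape's color is its complement — a photographic negative.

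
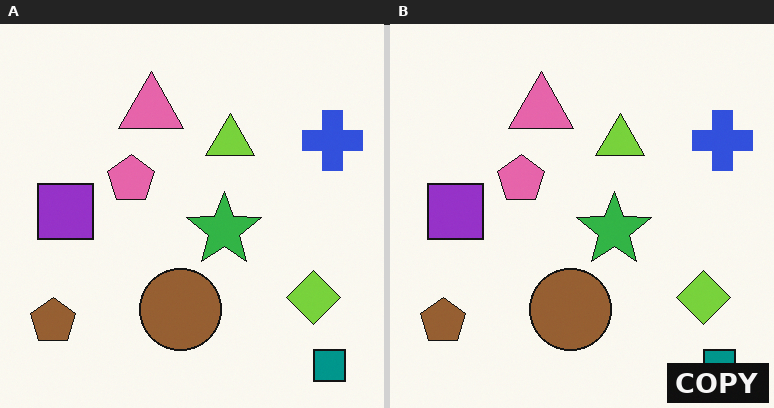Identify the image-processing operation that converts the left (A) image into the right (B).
The image was watermarked with the text "COPY" in the lower-right corner.

A dark label reading "COPY" appears in the lower-right corner.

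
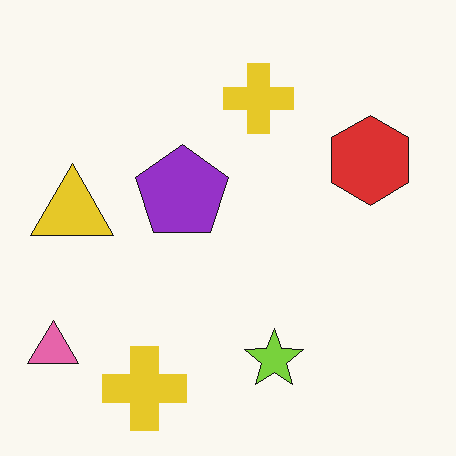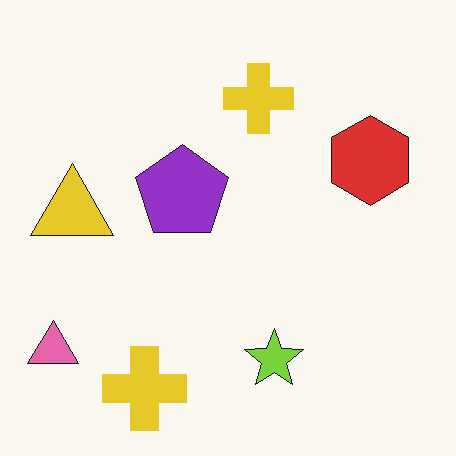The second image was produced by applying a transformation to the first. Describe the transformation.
It was given moderate JPEG compression.

Blocky 8×8 compression artifacts appear around shape edges and the flat background shows ringing — characteristic JPEG degradation.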